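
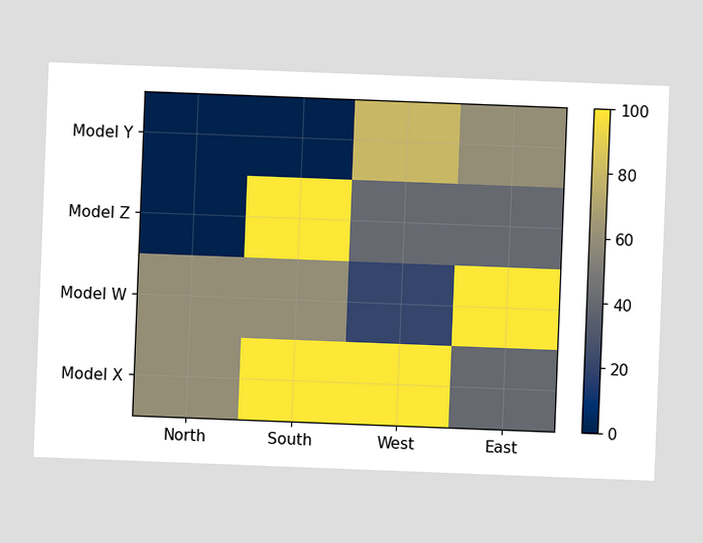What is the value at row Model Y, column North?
0

The chart is tilted about 2° clockwise. Matching cell (Model Y, North) against the colorbar gives 0.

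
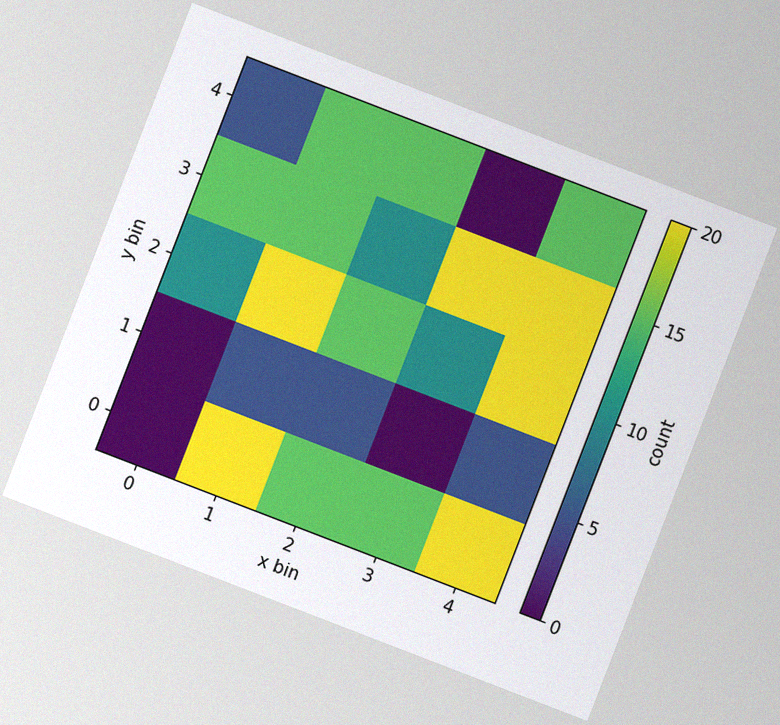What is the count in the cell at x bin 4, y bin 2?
20

The chart is tilted about 21° clockwise, with some photo noise. Matching the cell (4, 2) against the colorbar gives 20.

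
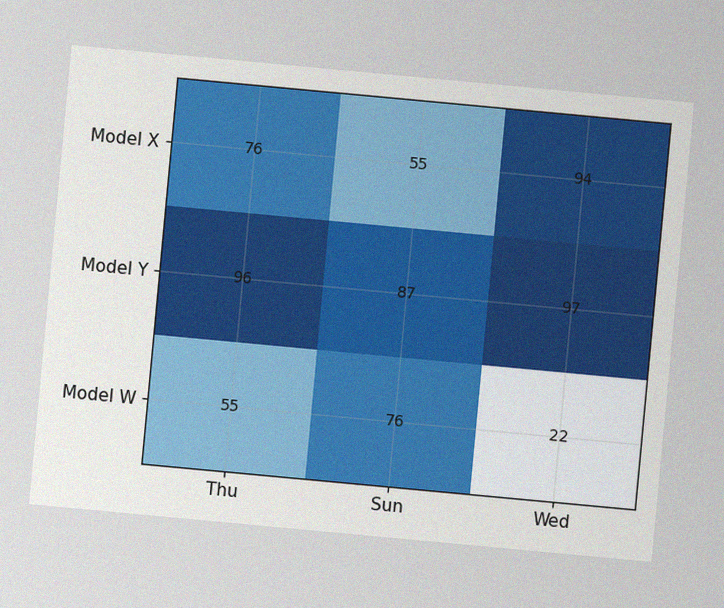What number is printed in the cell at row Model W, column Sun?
The chart is tilted about 5° clockwise, with some photo noise. The (Model W, Sun) cell reads 76.

76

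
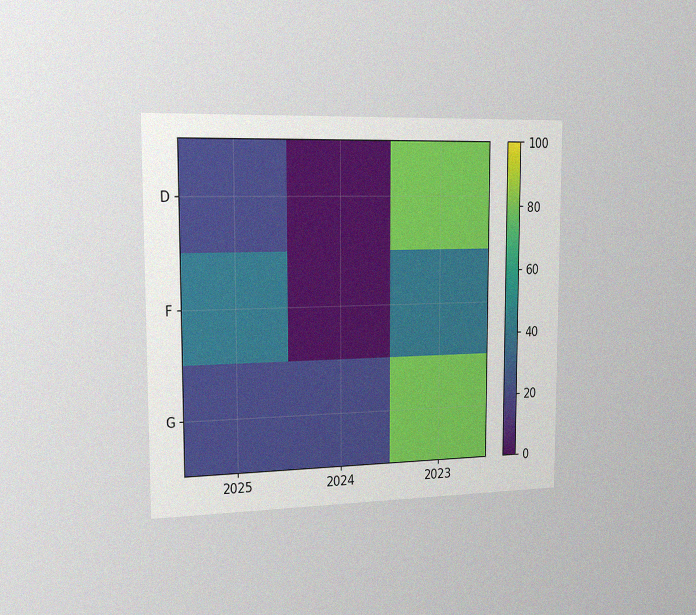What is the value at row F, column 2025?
40

The chart is viewed slightly from the left, with some photo noise. Matching cell (F, 2025) against the colorbar gives 40.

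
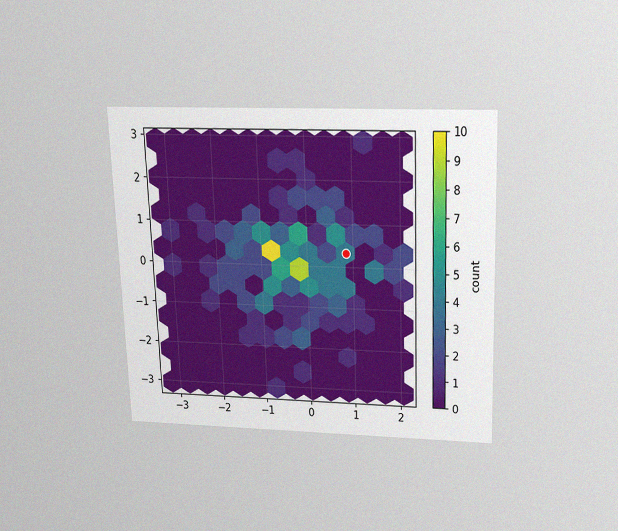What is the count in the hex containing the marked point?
4

The chart is tilted about 2° counter-clockwise and viewed slightly from above, with some photo noise. The marked hex reads 4 on the colorbar.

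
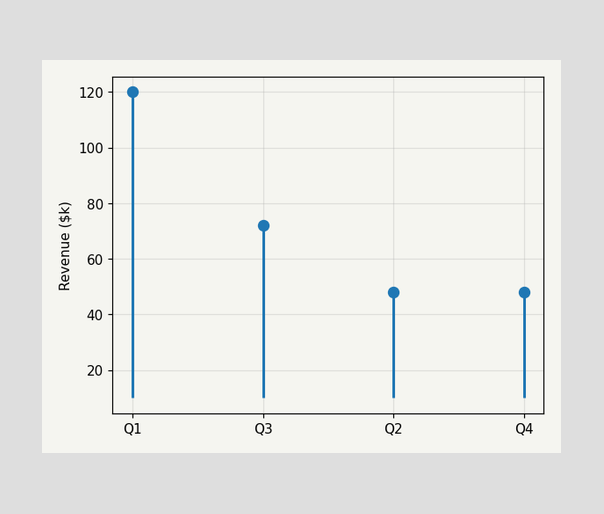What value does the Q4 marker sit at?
The Q4 marker sits at $48k.

$48k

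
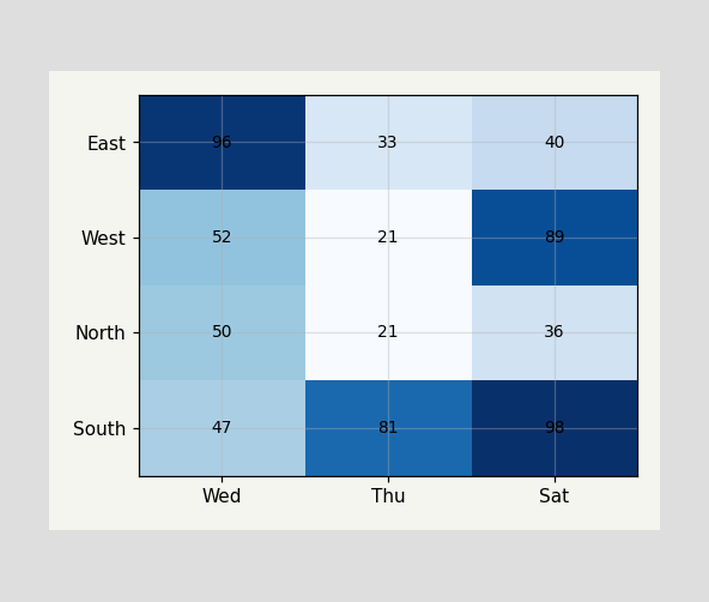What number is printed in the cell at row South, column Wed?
47

The (South, Wed) cell reads 47.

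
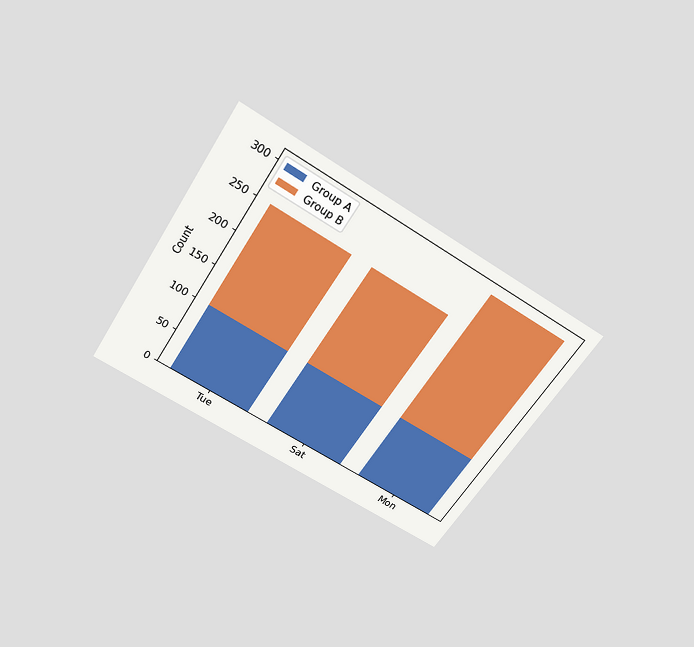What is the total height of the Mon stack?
300

The chart is tilted about 32° clockwise and viewed slightly from above. The Mon stack's top reaches 300 on the y-axis.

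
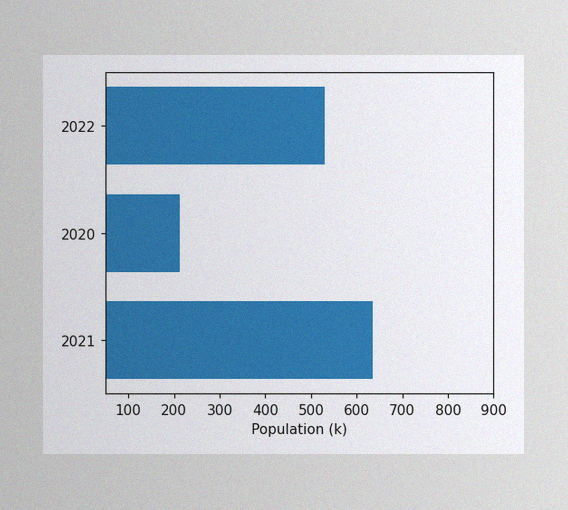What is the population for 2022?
The image has some photo noise and uneven lighting. Reading along the chart's x-axis, the 2022 bar reaches 530k.

530k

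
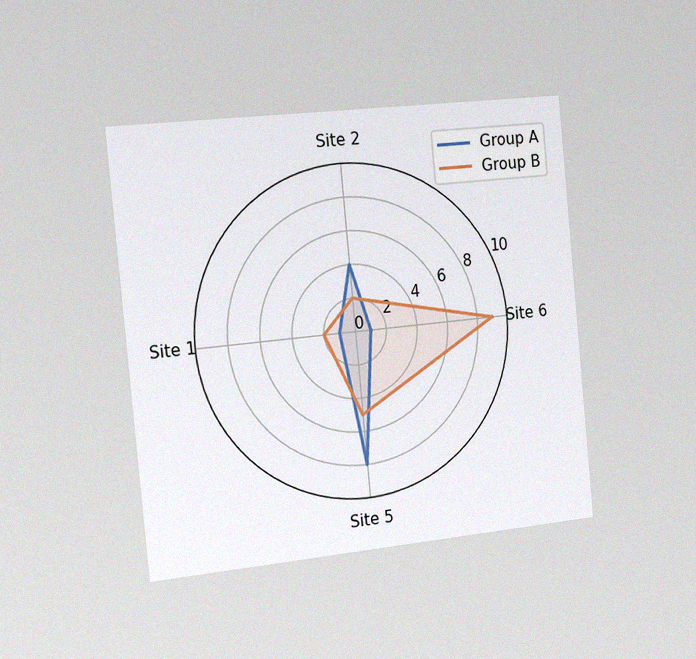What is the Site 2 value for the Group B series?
The chart is tilted about 6° counter-clockwise and viewed slightly from the left, with some photo noise. On the Site 2 axis, Group B reaches 2.

2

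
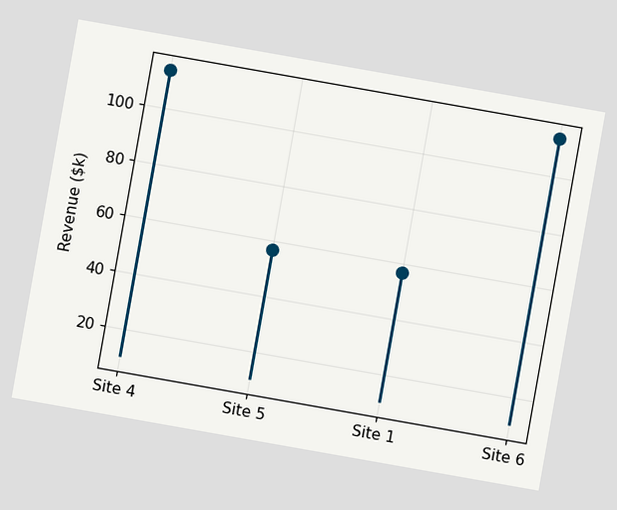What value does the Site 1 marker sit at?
The chart is tilted about 10° clockwise. The Site 1 marker sits at $57k.

$57k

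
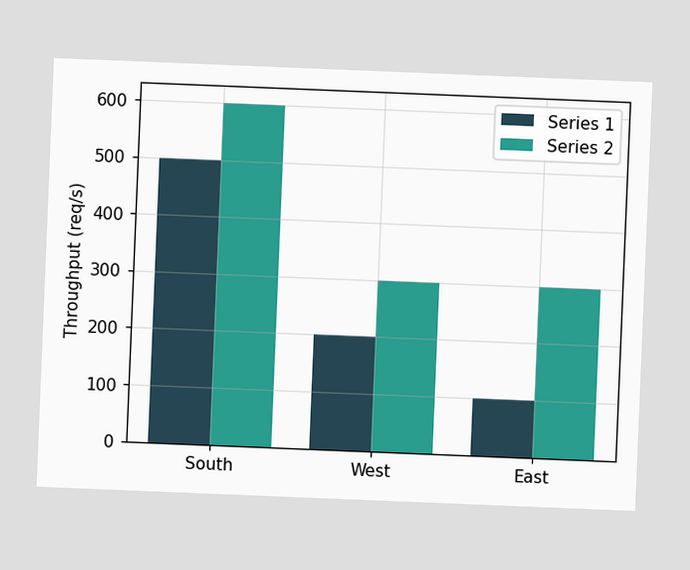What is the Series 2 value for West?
The chart is tilted about 2° clockwise. The Series 2 bar at West reaches 300req/s on the y-axis.

300req/s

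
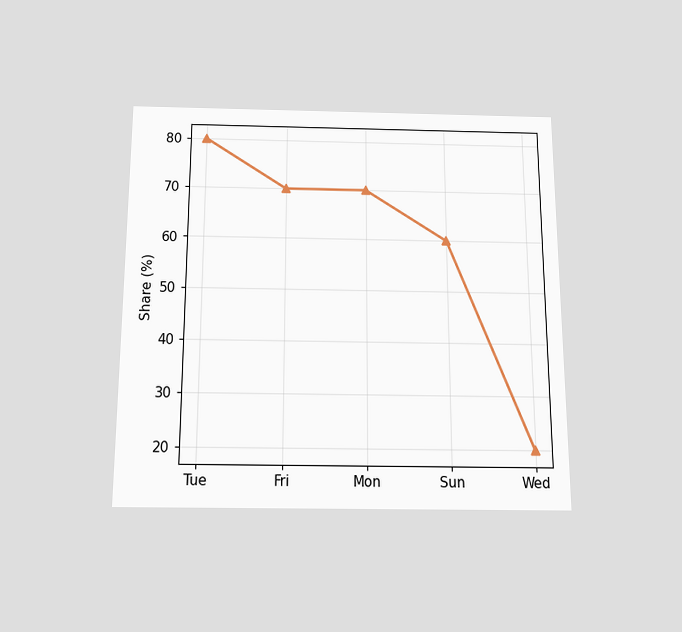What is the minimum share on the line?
20%

The chart is viewed slightly from below. The lowest point is at Wed, and reading across to the y-axis gives 20%.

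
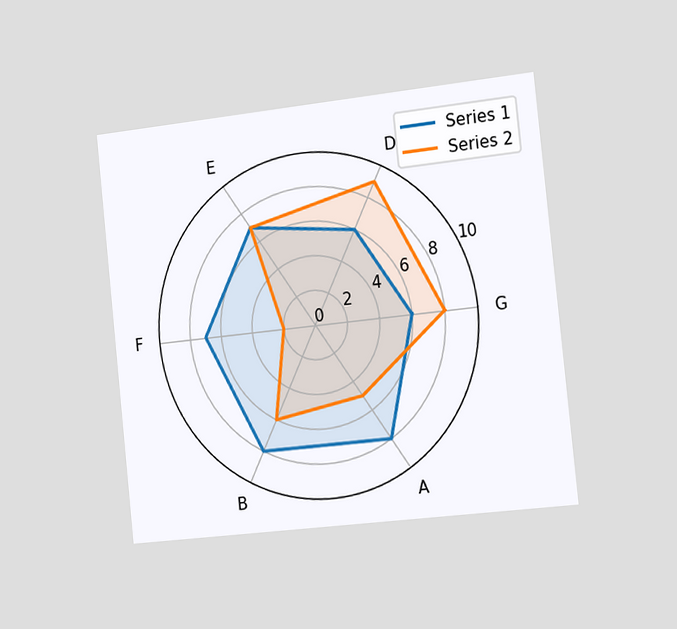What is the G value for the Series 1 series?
The chart is tilted about 6° counter-clockwise and viewed slightly from the right. On the G axis, Series 1 reaches 6.

6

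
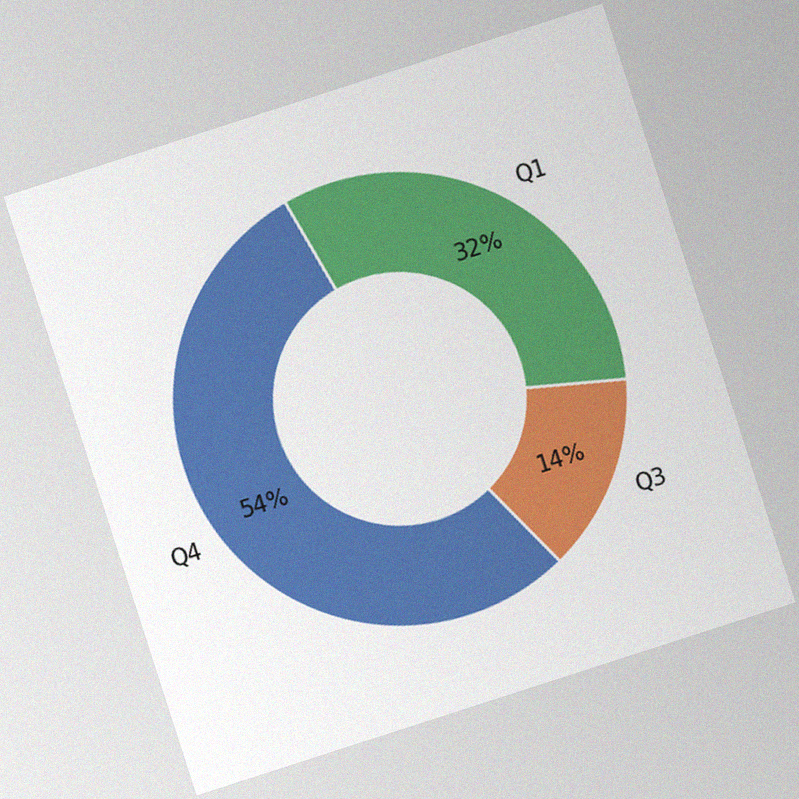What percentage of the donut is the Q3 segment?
The chart is tilted about 18° counter-clockwise, with some photo noise. The Q3 segment takes up 14% of the ring.

14%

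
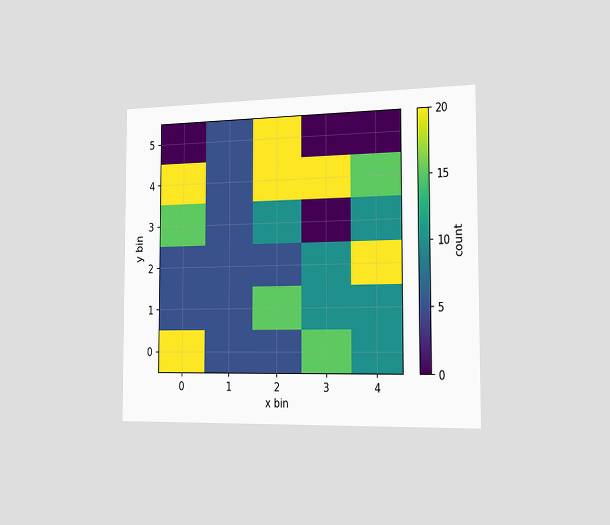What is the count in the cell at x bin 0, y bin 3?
The chart is viewed slightly from the right. Matching the cell (0, 3) against the colorbar gives 15.

15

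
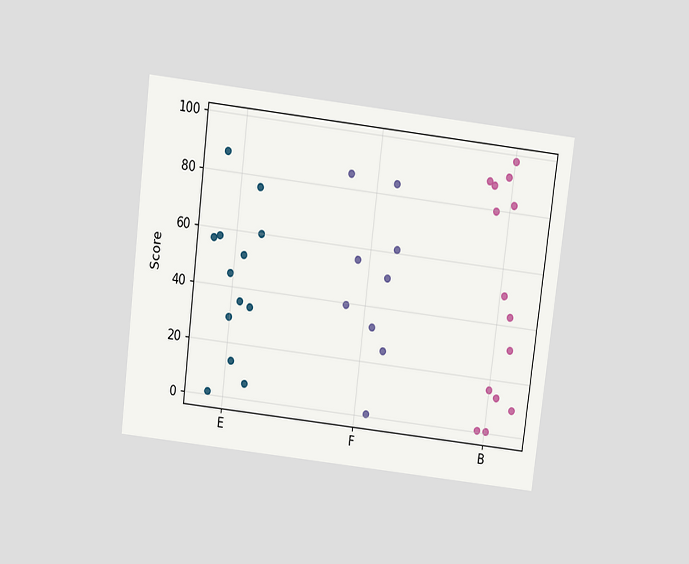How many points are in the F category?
The chart is tilted about 7° clockwise and viewed slightly from above. Counting the markers in the F column gives 9.

9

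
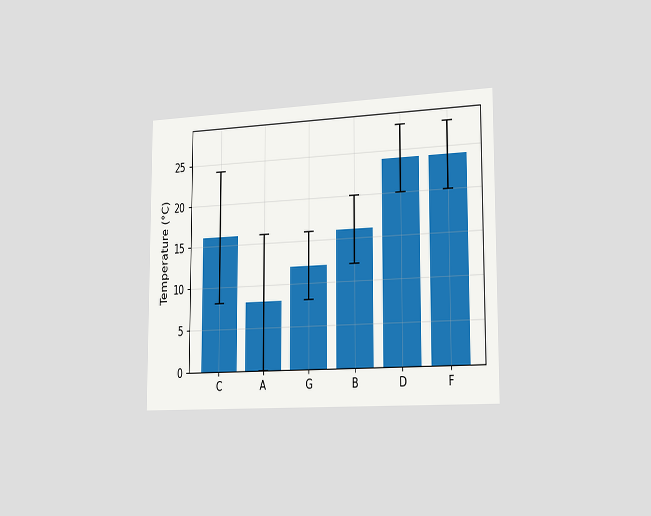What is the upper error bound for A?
The chart is viewed slightly from the right. The A bar's upper whisker reaches 16°C.

16°C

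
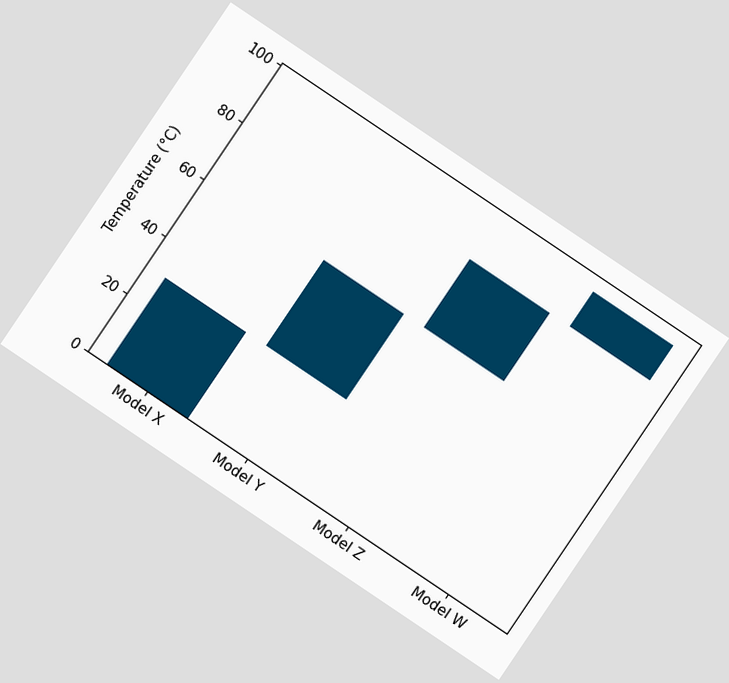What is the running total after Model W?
96°C

The chart is tilted about 34° clockwise. After Model W the running total reaches 96°C.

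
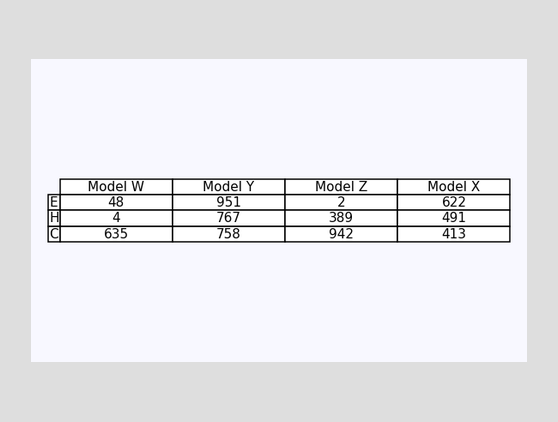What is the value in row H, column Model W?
The (H, Model W) cell reads 4.

4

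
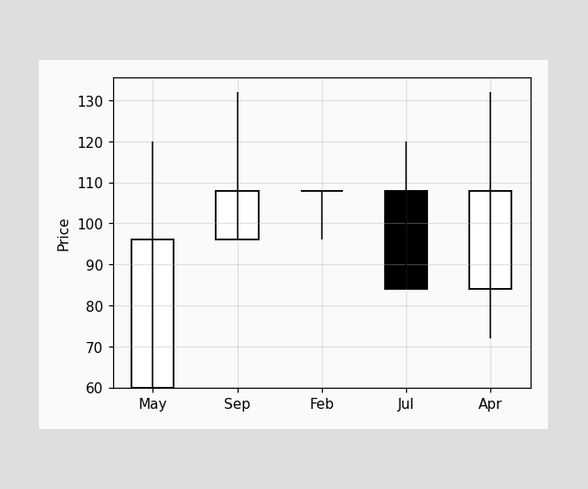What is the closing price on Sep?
108

The Sep candle closes at 108.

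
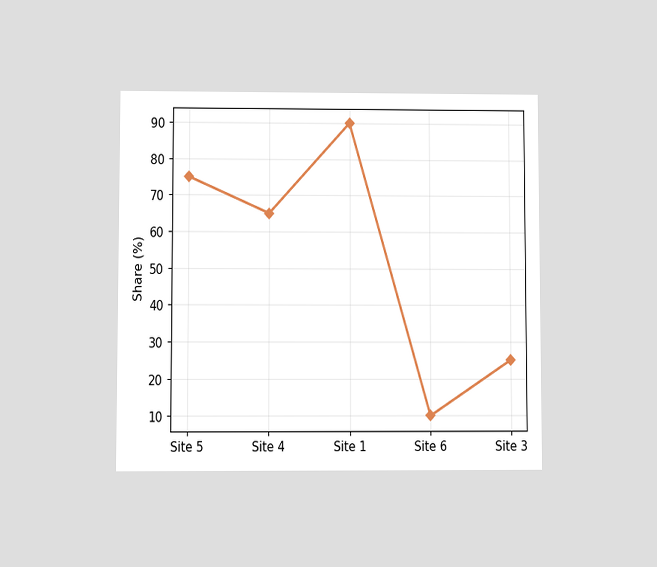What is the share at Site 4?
65%

The chart is viewed at a slight angle. At Site 4, the line is at 65%.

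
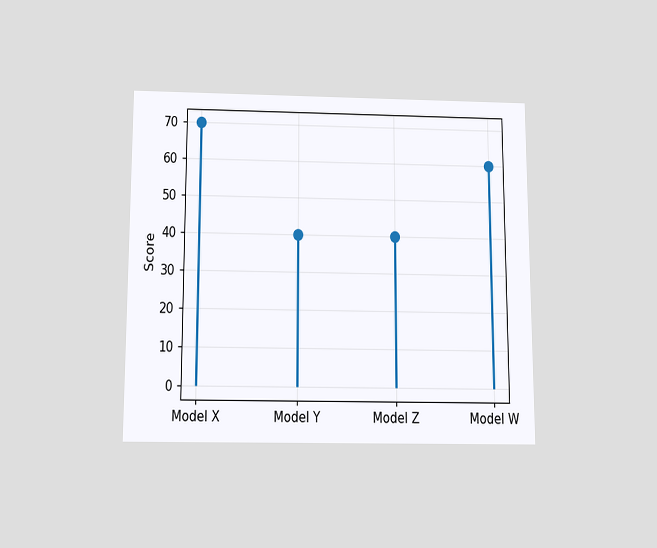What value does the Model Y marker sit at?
40

The chart is viewed slightly from below. The Model Y marker sits at 40.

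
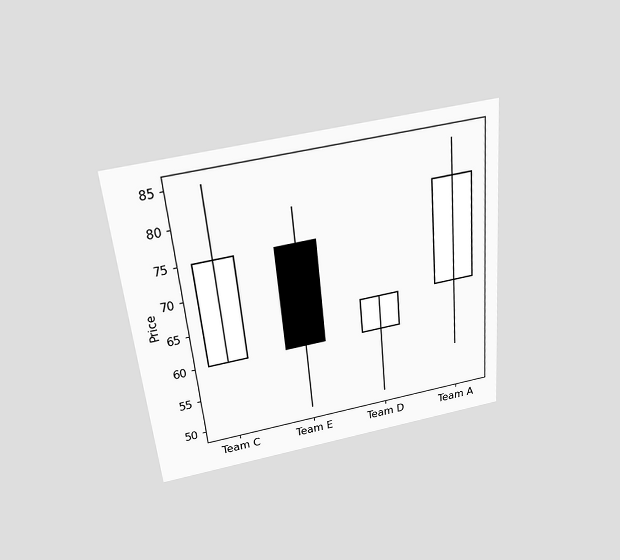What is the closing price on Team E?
The chart is tilted about 5° counter-clockwise and viewed slightly from above. The Team E candle closes at 60.

60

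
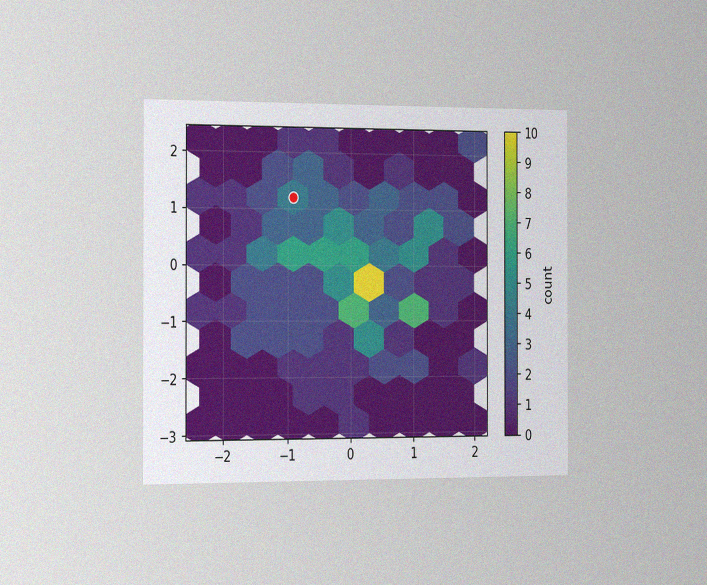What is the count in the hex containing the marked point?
The chart is viewed slightly from the left, with some photo noise. The marked hex reads 4 on the colorbar.

4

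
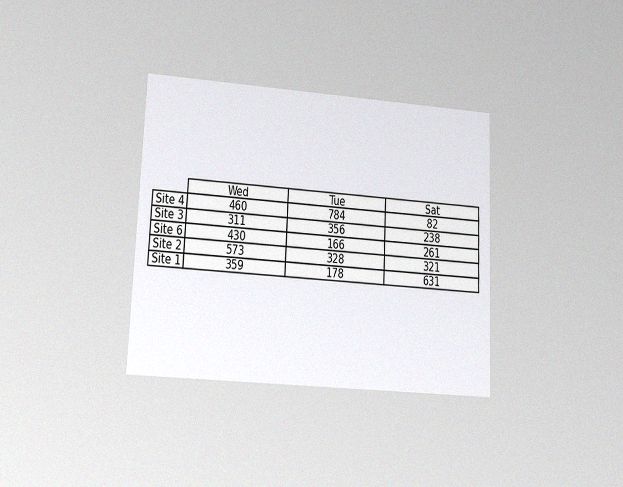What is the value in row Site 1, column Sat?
631

The chart is tilted about 2° clockwise and viewed at a slight angle, with some photo noise. The (Site 1, Sat) cell reads 631.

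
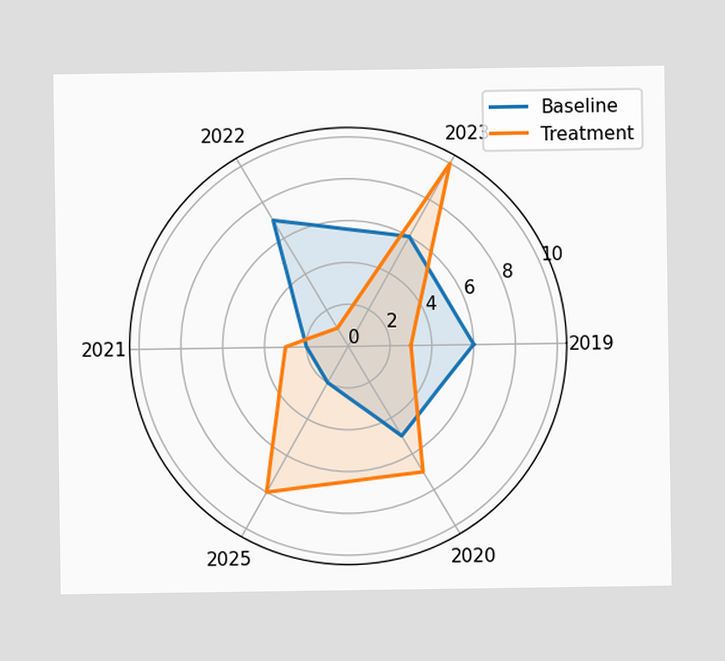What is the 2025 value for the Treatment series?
On the 2025 axis, Treatment reaches 8.

8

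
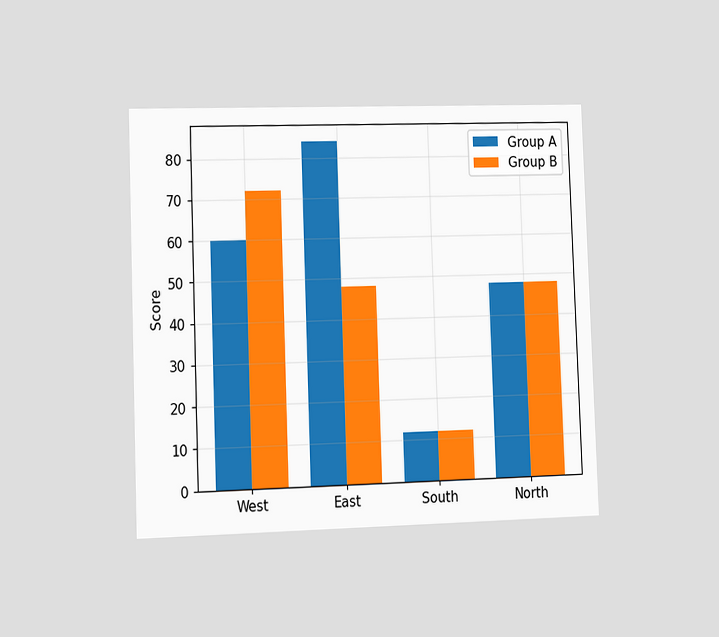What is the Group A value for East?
The chart is tilted about 2° counter-clockwise and viewed slightly from the left. The Group A bar at East reaches 84 on the y-axis.

84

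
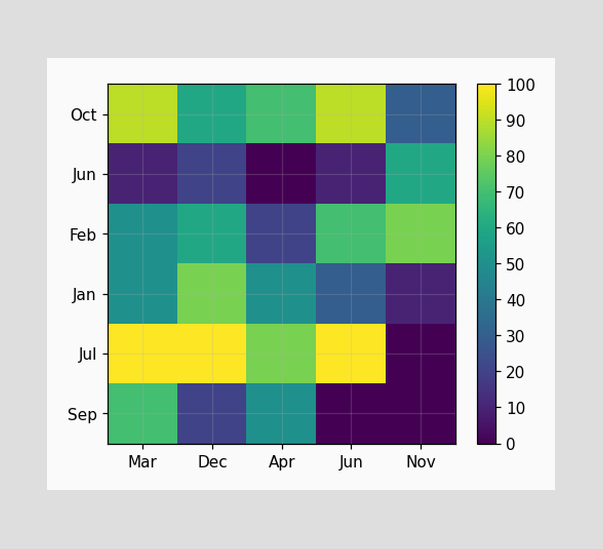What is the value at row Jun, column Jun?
Matching cell (Jun, Jun) against the colorbar gives 10.

10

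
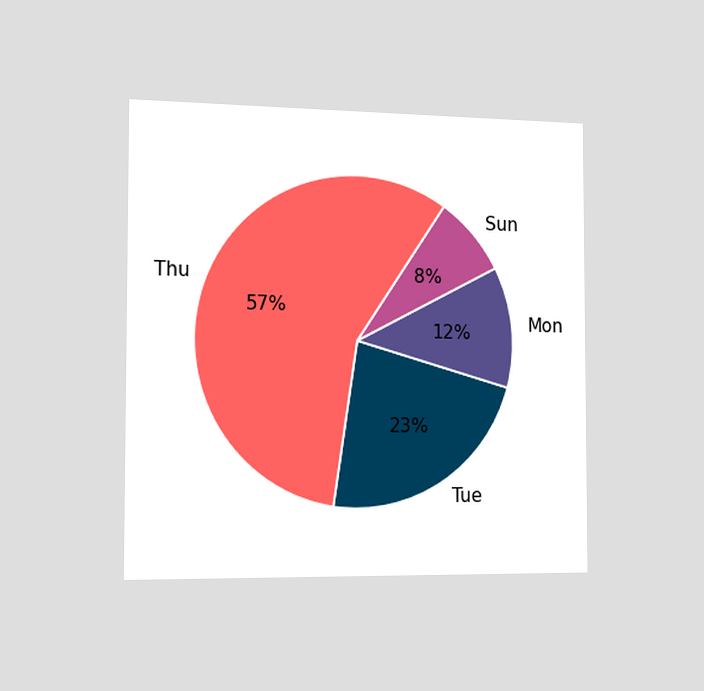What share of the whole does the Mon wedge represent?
12%

The chart is viewed slightly from the left. The Mon slice takes up 12% of the pie.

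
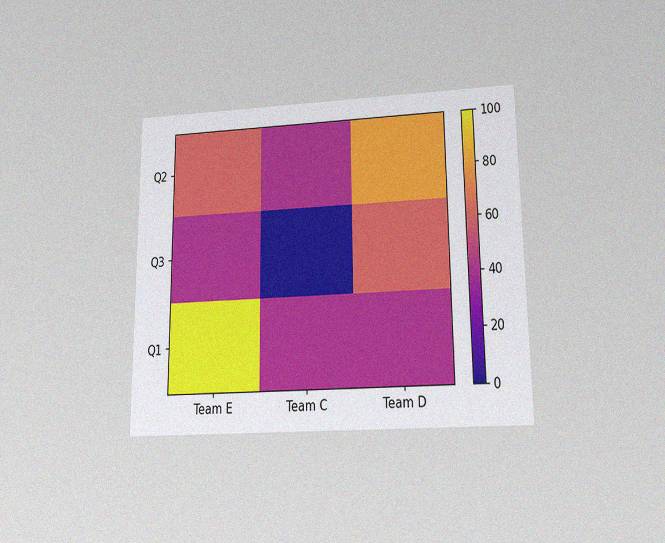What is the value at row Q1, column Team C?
The chart is viewed slightly from below, with some photo noise. Matching cell (Q1, Team C) against the colorbar gives 40.

40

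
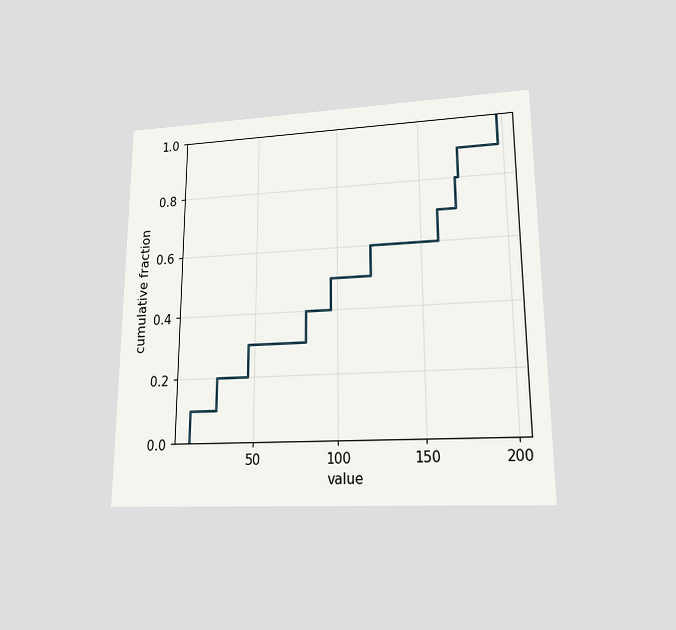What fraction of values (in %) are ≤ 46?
The chart is viewed at a slight angle. At x=46 the ECDF step is at 30%.

30%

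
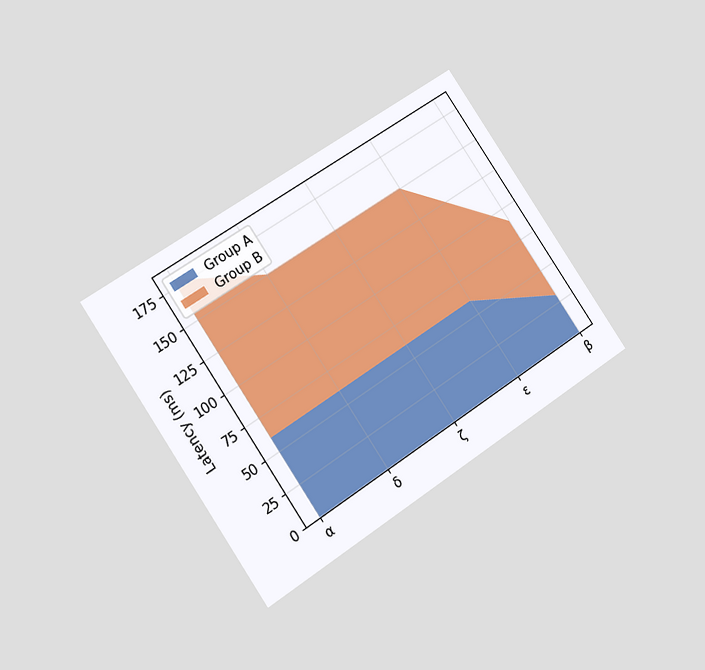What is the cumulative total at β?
90ms

The chart is tilted about 34° counter-clockwise and viewed at a slight angle. The stacked total at β reaches 90ms.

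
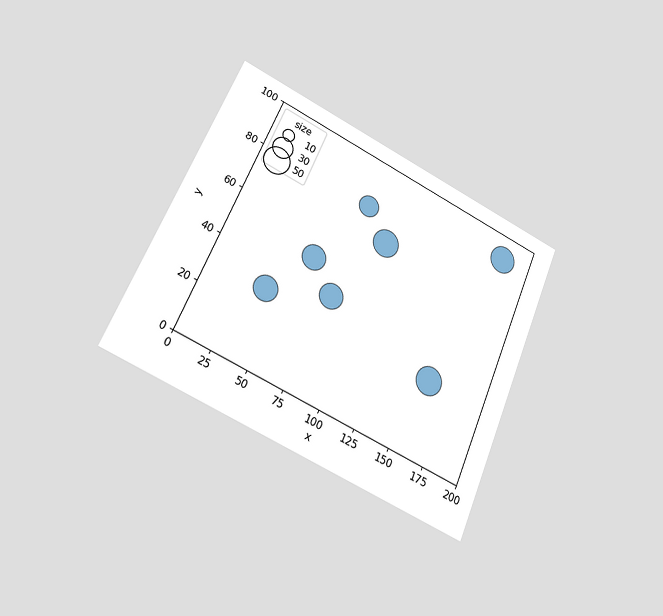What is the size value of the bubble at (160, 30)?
50

The chart is tilted about 23° clockwise and viewed at a slight angle. Matching the bubble at (160, 30) against the size legend gives 50.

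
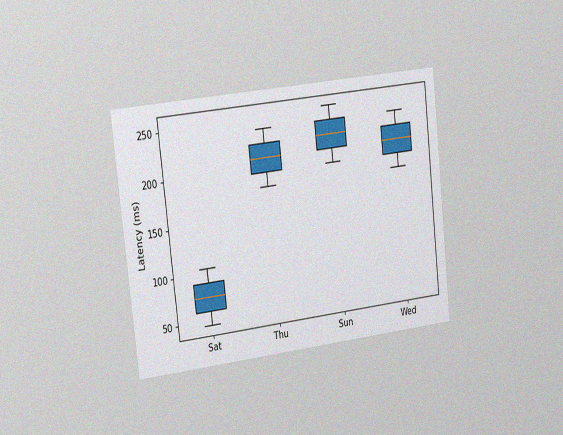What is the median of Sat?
The chart is tilted about 6° counter-clockwise and viewed slightly from the left, with some photo noise. The median line in the Sat box sits at 75ms.

75ms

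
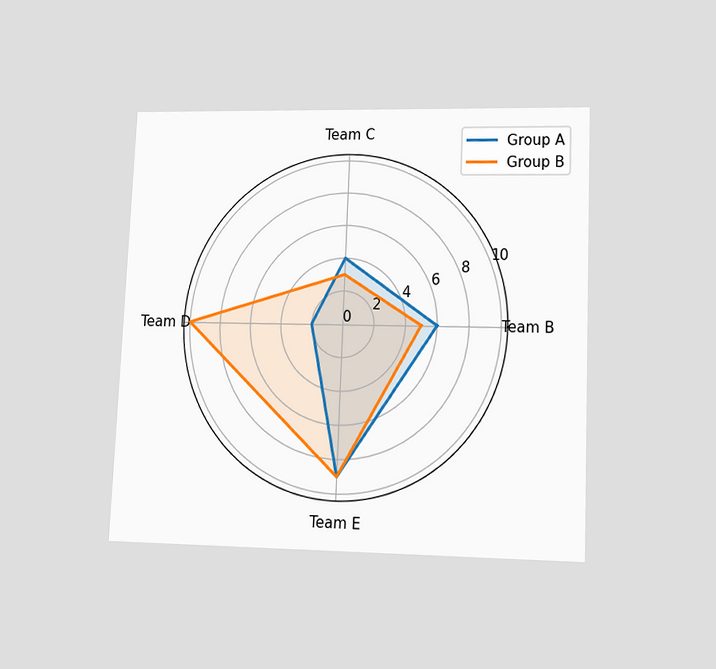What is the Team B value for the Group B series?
5

The chart is tilted about 2° clockwise and viewed at a slight angle. On the Team B axis, Group B reaches 5.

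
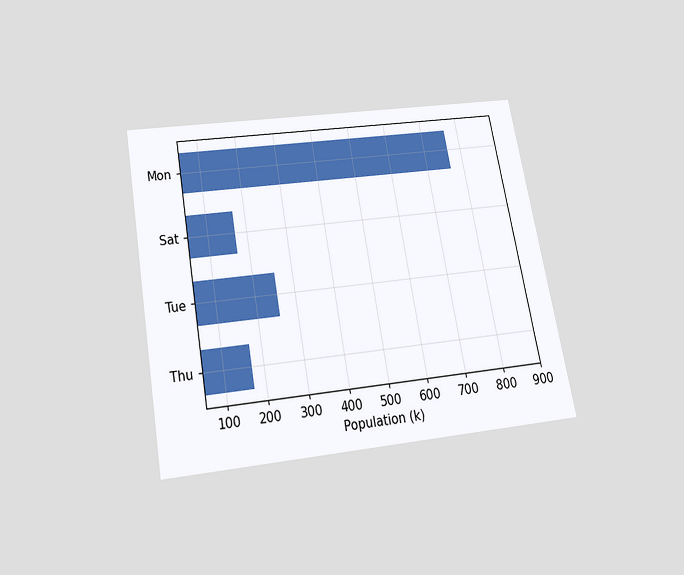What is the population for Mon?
The chart is tilted about 10° counter-clockwise and viewed slightly from below. Reading along the chart's x-axis, the Mon bar reaches 765k.

765k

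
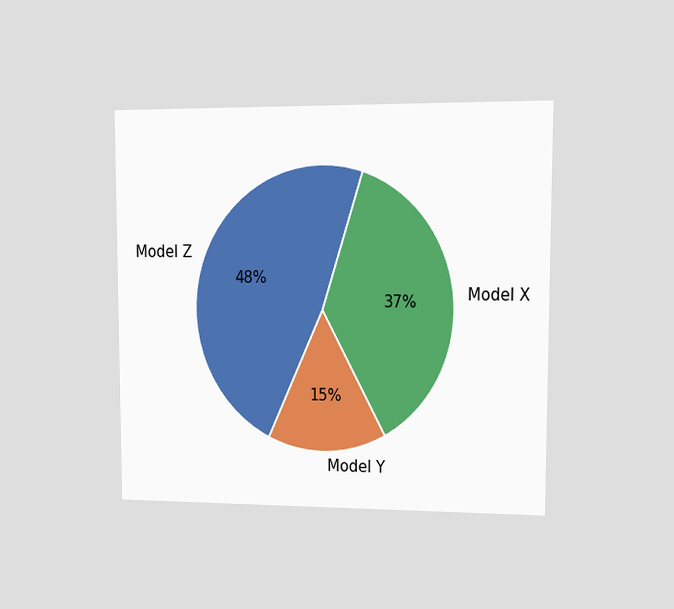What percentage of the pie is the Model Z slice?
48%

The chart is viewed at a slight angle. The Model Z slice takes up 48% of the pie.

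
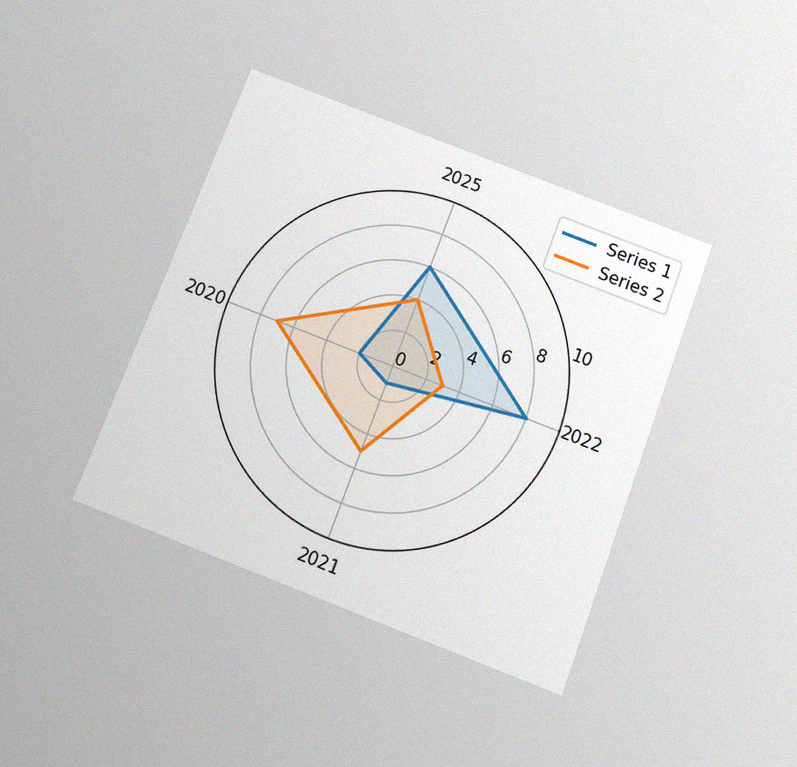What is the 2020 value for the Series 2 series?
7

The chart is tilted about 21° clockwise and viewed slightly from below, with some photo noise. On the 2020 axis, Series 2 reaches 7.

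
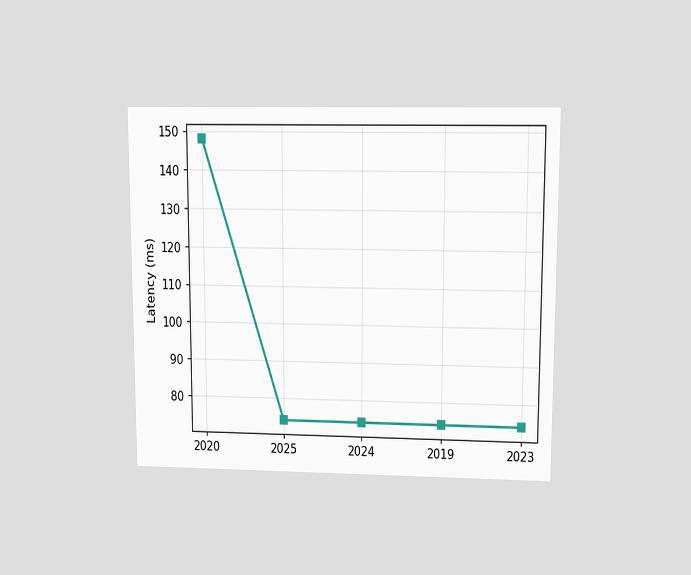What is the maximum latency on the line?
148ms

The chart is viewed at a slight angle. The highest point is at 2020, and reading across to the y-axis gives 148ms.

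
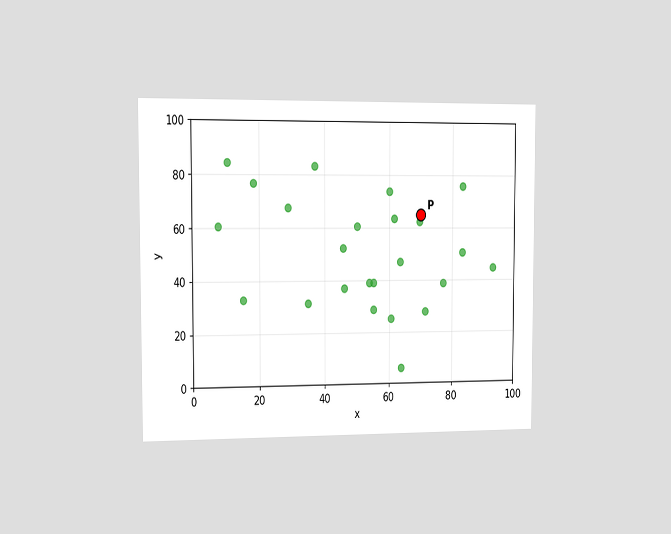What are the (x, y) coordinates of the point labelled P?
(70, 65)

The chart is viewed slightly from the left. Following the gridlines from P to each axis, P sits at (70, 65).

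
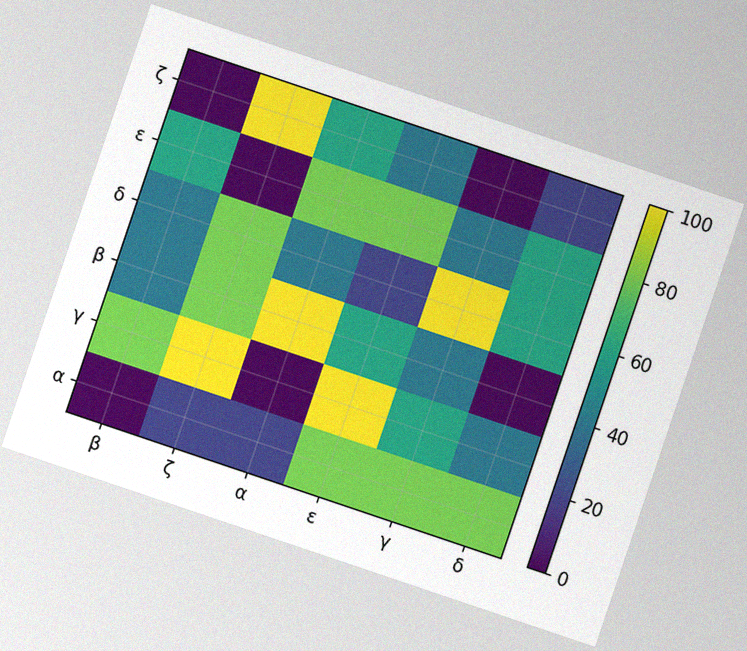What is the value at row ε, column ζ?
0

The chart is tilted about 19° clockwise, with some photo noise. Matching cell (ε, ζ) against the colorbar gives 0.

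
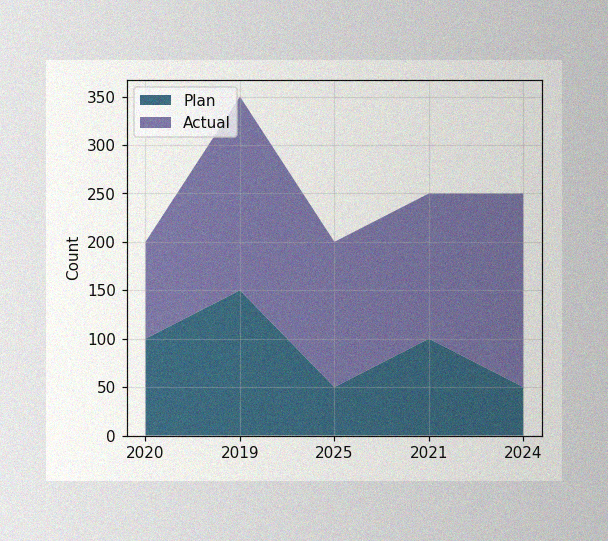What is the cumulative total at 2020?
200

The image has some photo noise and uneven lighting. The stacked total at 2020 reaches 200.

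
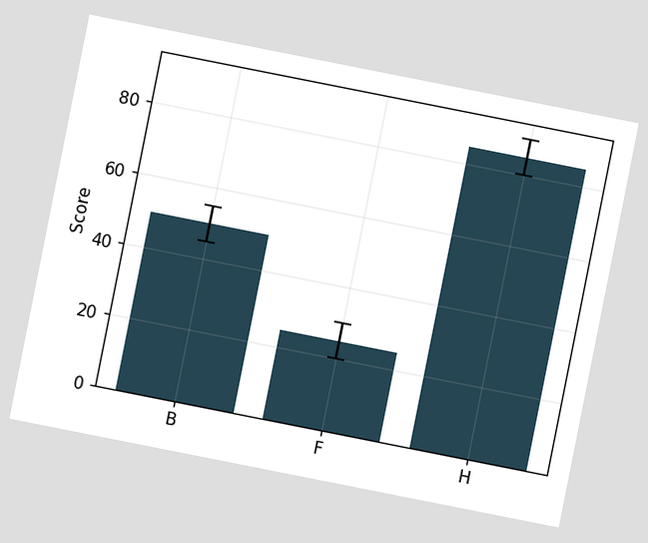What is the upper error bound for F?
30

The chart is tilted about 11° clockwise. The F bar's upper whisker reaches 30.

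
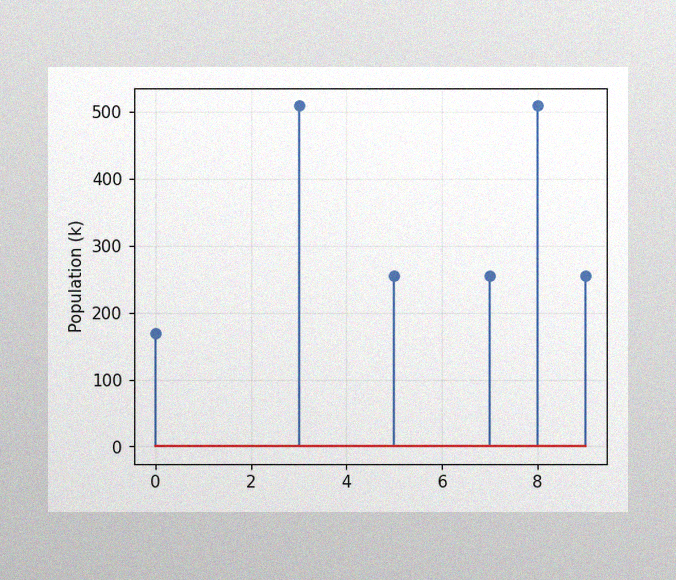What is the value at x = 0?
The image has some photo noise and uneven lighting. The stem at x=0 reaches 170k.

170k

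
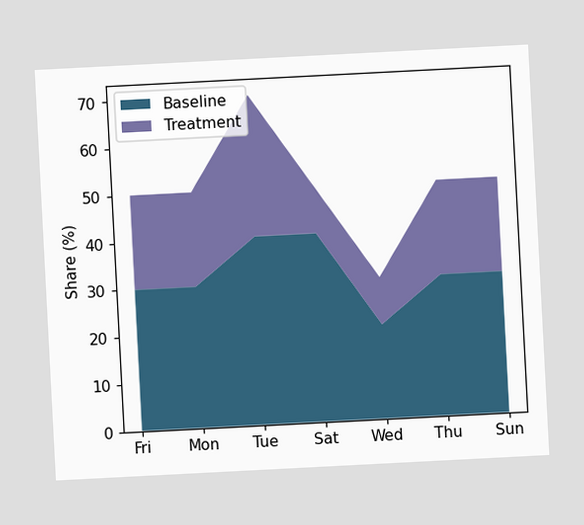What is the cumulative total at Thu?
50%

The chart is tilted about 3° counter-clockwise. The stacked total at Thu reaches 50%.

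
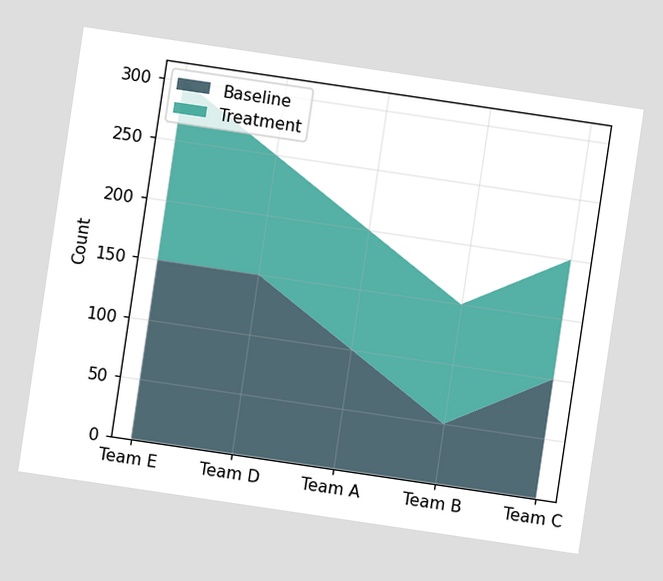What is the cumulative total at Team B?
The chart is tilted about 8° clockwise. The stacked total at Team B reaches 150.

150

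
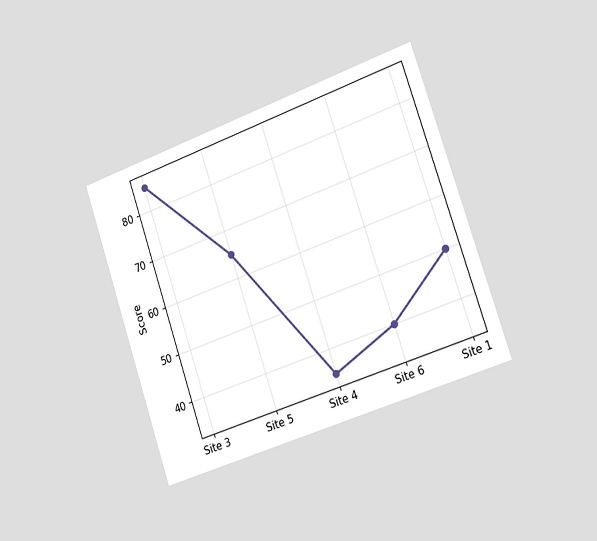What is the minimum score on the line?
35

The chart is tilted about 19° counter-clockwise and viewed slightly from the right. The lowest point is at Site 4, and reading across to the y-axis gives 35.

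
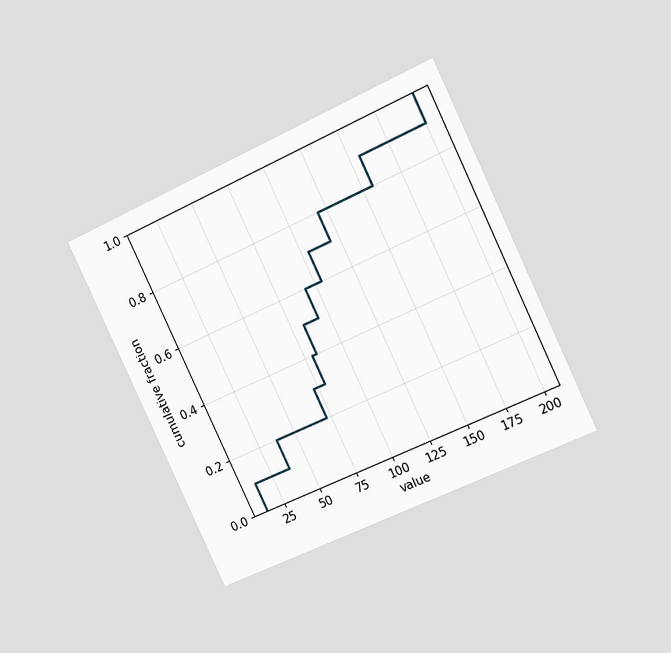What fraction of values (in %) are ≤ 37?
The chart is tilted about 25° counter-clockwise and viewed slightly from the right. At x=37 the ECDF step is at 20%.

20%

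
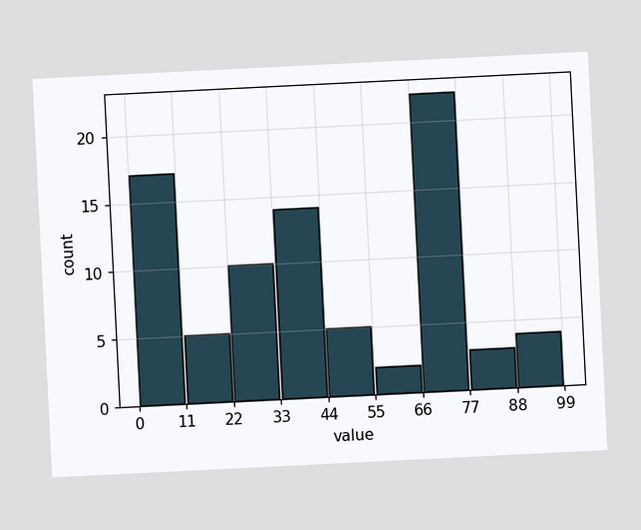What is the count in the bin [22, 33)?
10

The chart is tilted about 3° counter-clockwise. The [22, 33) bin has height 10.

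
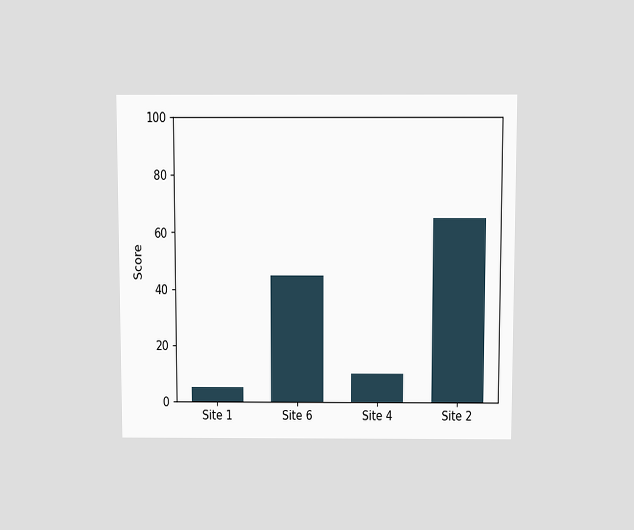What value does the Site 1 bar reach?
5

The chart is viewed slightly from above. Reading along the chart's y-axis, the Site 1 bar reaches 5.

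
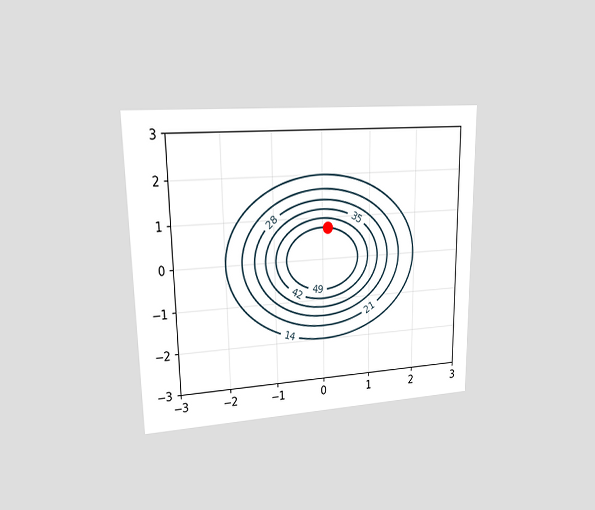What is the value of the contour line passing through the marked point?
49

The chart is viewed at a slight angle. The marked point sits on the contour labelled 49.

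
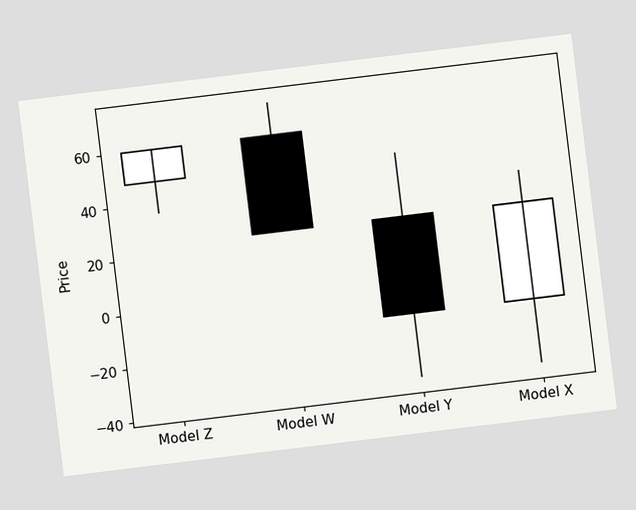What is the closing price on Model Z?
60

The chart is tilted about 7° counter-clockwise. The Model Z candle closes at 60.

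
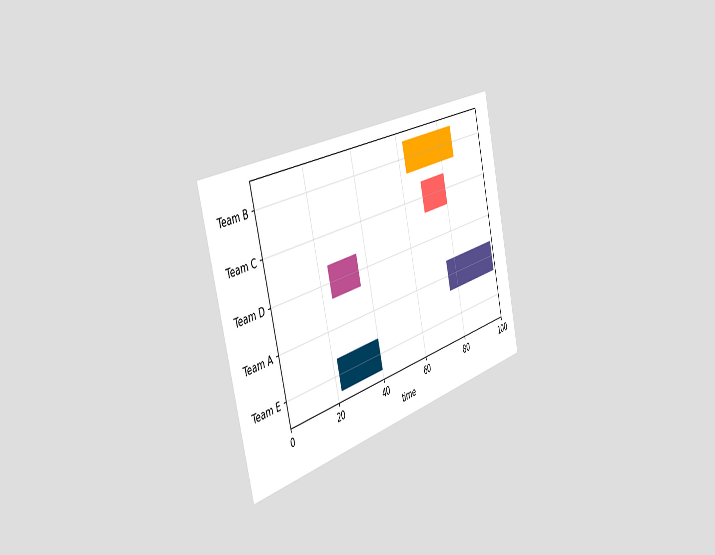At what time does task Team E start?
The chart is tilted about 14° counter-clockwise and viewed slightly from the left. The Team E bar begins at t=22.

22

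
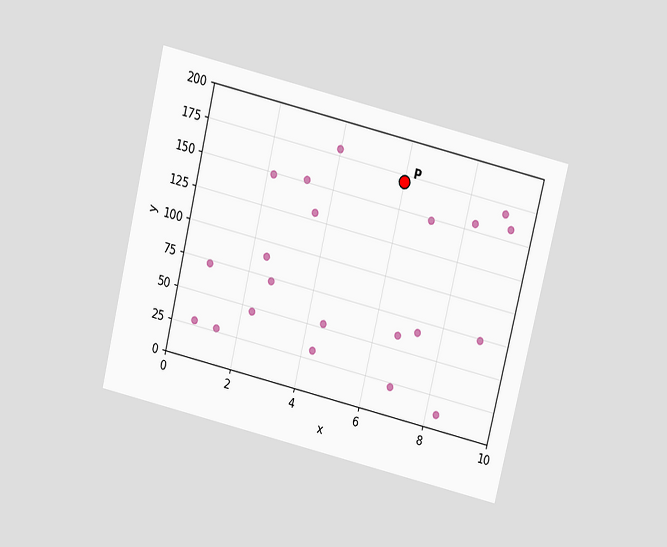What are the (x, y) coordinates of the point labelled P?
The chart is tilted about 13° clockwise and viewed slightly from above. Following the gridlines from P to each axis, P sits at (6, 170).

(6, 170)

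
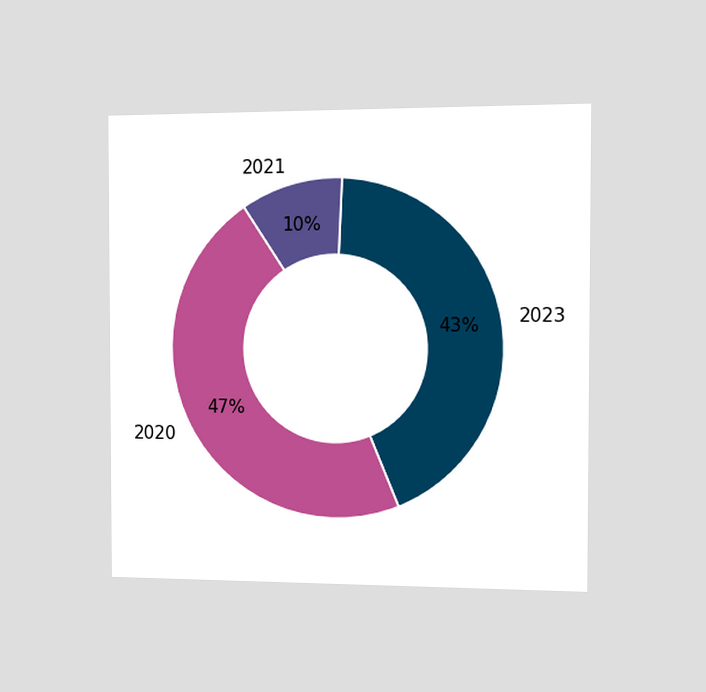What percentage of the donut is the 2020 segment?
The chart is viewed slightly from the right. The 2020 segment takes up 47% of the ring.

47%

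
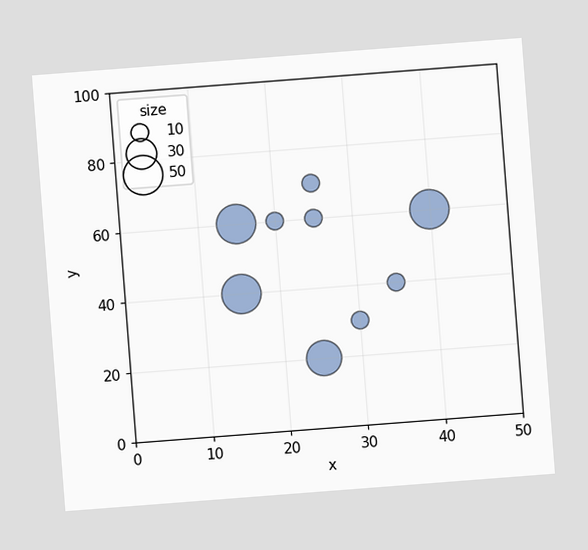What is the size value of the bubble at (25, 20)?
The chart is tilted about 4° counter-clockwise. Matching the bubble at (25, 20) against the size legend gives 40.

40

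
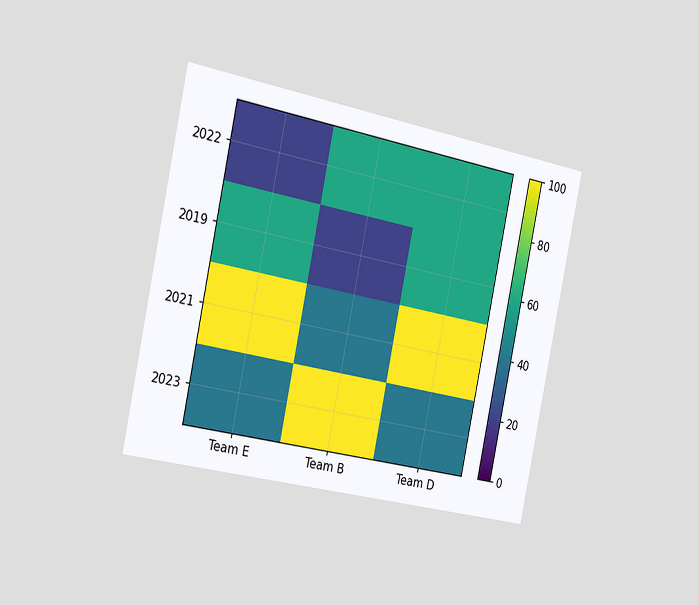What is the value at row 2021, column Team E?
100

The chart is tilted about 12° clockwise and viewed slightly from the left. Matching cell (2021, Team E) against the colorbar gives 100.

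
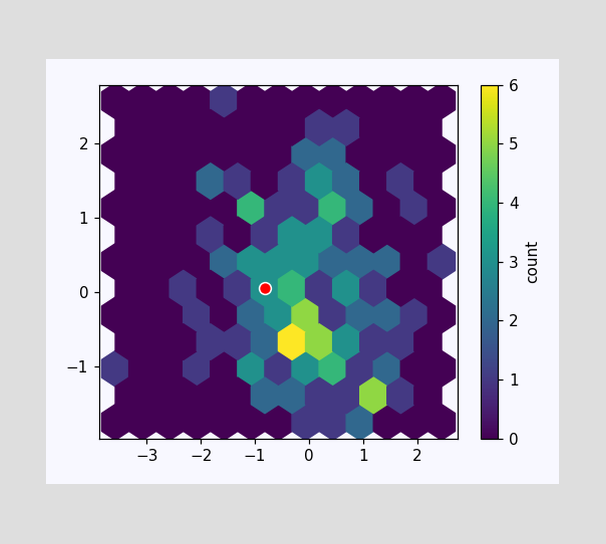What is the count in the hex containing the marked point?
The marked hex reads 3 on the colorbar.

3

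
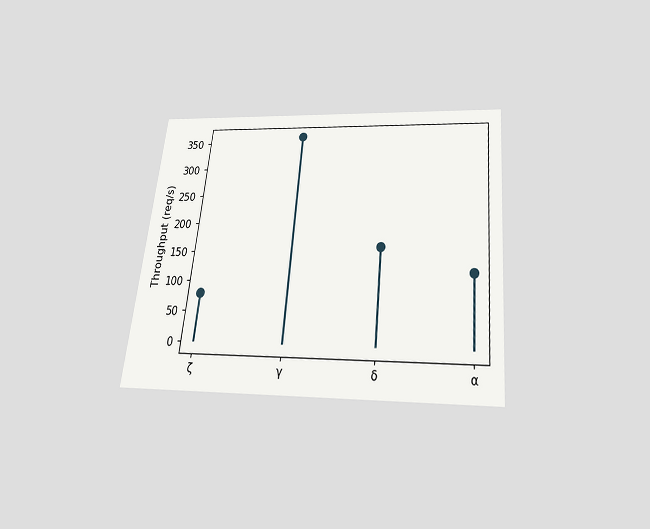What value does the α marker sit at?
The chart is tilted about 6° clockwise and viewed slightly from below. The α marker sits at 120req/s.

120req/s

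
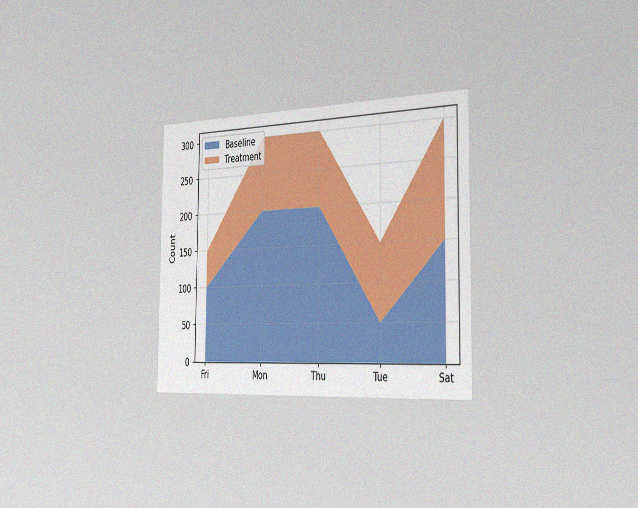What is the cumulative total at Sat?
300

The chart is viewed slightly from the right, with some photo noise. The stacked total at Sat reaches 300.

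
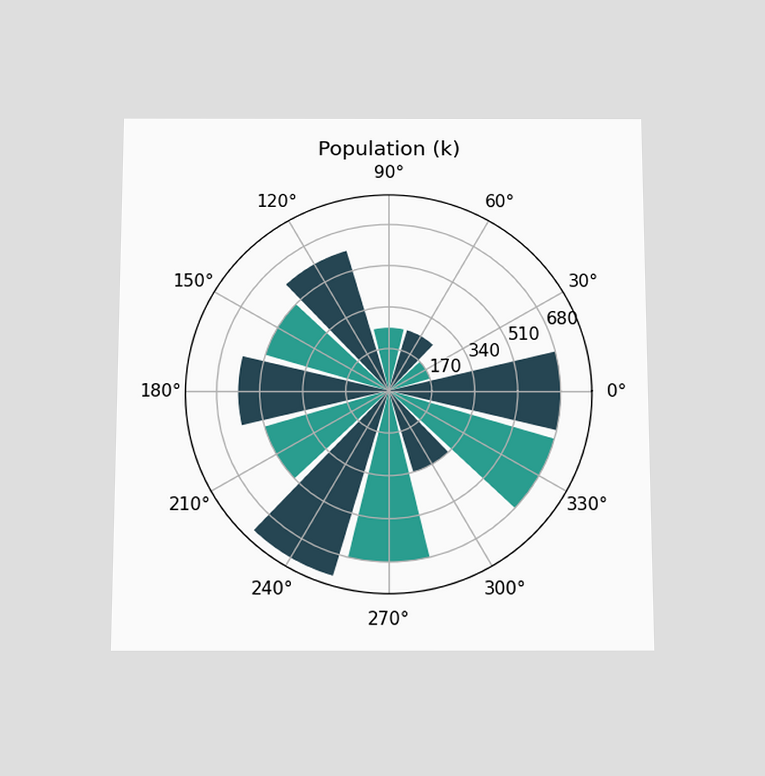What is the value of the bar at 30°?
170k

The chart is viewed slightly from below. The bar at 30° reaches 170k on the radial axis.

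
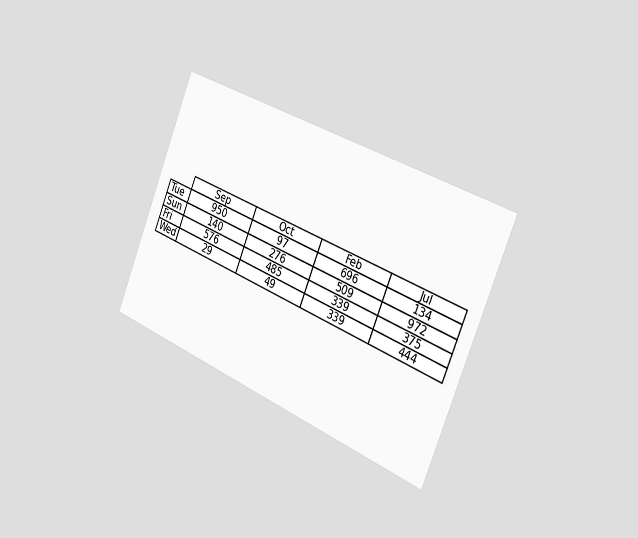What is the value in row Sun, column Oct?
276

The chart is tilted about 22° clockwise and viewed slightly from the right. The (Sun, Oct) cell reads 276.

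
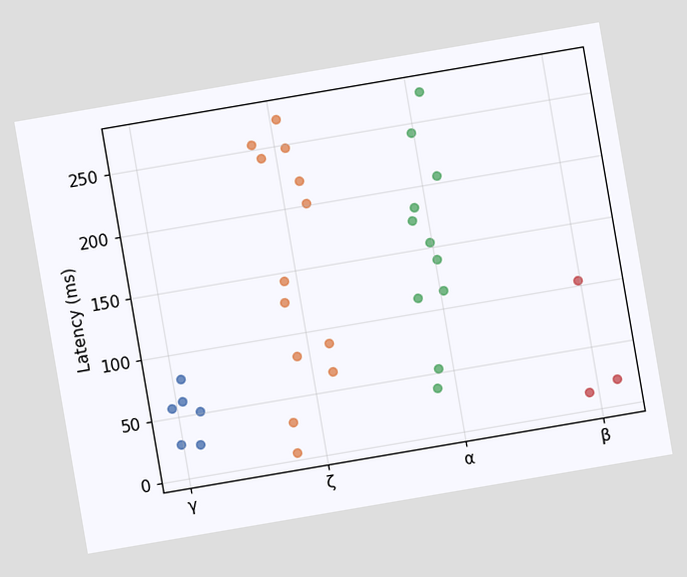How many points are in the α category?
11

The chart is tilted about 10° counter-clockwise. Counting the markers in the α column gives 11.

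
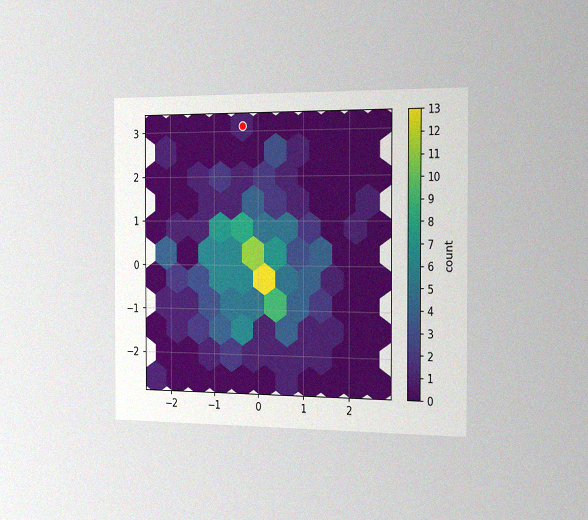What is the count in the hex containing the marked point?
1

The chart is viewed slightly from the right, with some photo noise. The marked hex reads 1 on the colorbar.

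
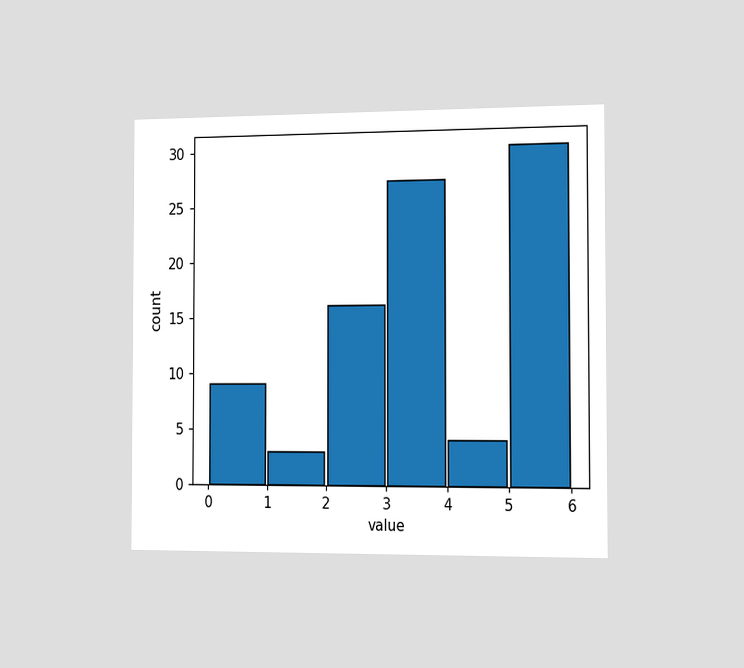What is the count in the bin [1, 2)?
The chart is viewed slightly from the right. The [1, 2) bin has height 3.

3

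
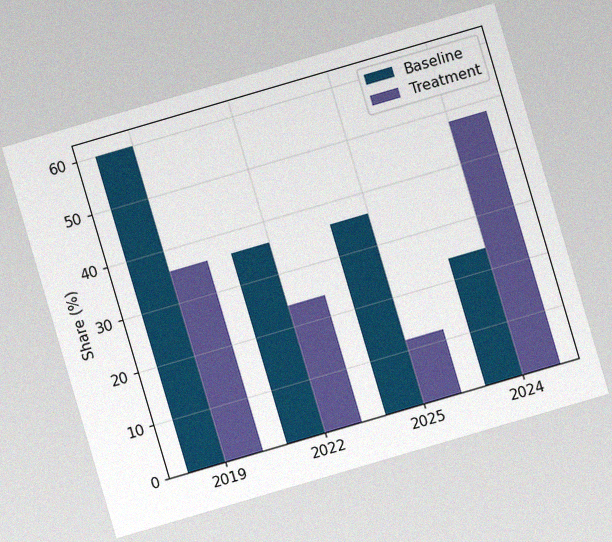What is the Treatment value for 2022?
24%

The chart is tilted about 16° counter-clockwise, with some photo noise. The Treatment bar at 2022 reaches 24% on the y-axis.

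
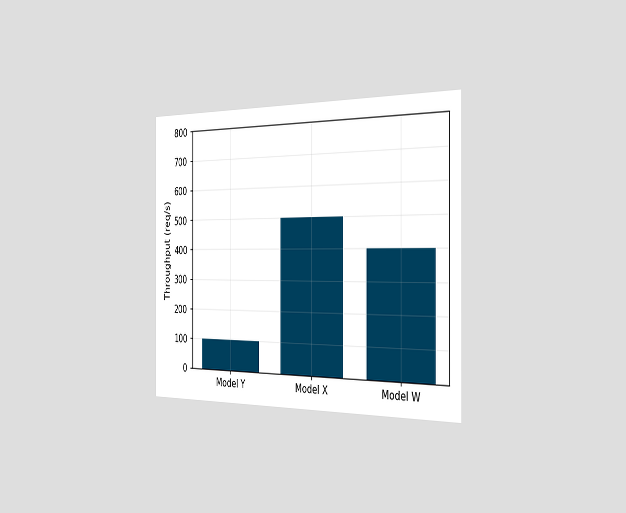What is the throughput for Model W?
The chart is viewed slightly from the right. Reading along the chart's y-axis, the Model W bar reaches 400req/s.

400req/s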